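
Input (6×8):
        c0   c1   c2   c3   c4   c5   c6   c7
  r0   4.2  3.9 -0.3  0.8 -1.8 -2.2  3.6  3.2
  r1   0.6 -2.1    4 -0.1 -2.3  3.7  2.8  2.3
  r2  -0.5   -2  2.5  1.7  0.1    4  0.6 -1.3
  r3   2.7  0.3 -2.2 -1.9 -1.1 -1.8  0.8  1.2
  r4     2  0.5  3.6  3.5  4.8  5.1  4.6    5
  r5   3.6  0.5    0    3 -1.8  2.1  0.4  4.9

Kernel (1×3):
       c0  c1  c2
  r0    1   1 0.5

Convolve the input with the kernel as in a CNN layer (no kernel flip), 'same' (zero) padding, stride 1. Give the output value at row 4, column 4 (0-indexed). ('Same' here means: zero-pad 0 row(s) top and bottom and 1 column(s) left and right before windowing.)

10.85

The receptive field on the zero-padded input at this output position is [3.5 4.8 5.1]. Elementwise product with the kernel and sum: 3.5·1 + 4.8·1 + 5.1·0.5.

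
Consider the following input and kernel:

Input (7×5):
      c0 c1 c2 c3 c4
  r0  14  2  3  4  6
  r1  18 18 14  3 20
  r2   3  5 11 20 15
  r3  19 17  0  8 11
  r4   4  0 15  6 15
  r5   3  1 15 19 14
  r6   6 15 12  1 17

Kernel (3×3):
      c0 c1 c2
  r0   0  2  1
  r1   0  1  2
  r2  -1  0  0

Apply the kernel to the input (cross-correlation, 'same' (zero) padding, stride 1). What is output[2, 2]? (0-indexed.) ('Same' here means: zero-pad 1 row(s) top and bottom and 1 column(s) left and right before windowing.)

65

The receptive field on the zero-padded input at this output position is [18 14 3 / 5 11 20 / 17 0 8]. Elementwise product with the kernel and sum: 14·2 + 3·1 + 11·1 + 20·2 + 17·-1.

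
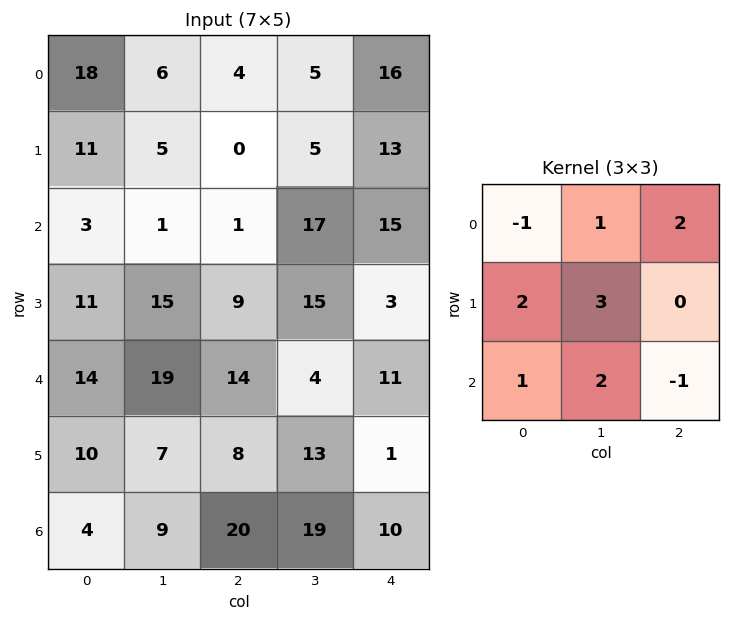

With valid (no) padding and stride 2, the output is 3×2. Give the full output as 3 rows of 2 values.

Output[0,0]: The receptive field on the input at this output position is [18 6 4 / 11 5 0 / 3 1 1]. Elementwise product with the kernel and sum: 18·-1 + 6·1 + 4·2 + 11·2 + 5·3 + 3·1 + 1·2 + 1·-1.

37 68
105 120
76 115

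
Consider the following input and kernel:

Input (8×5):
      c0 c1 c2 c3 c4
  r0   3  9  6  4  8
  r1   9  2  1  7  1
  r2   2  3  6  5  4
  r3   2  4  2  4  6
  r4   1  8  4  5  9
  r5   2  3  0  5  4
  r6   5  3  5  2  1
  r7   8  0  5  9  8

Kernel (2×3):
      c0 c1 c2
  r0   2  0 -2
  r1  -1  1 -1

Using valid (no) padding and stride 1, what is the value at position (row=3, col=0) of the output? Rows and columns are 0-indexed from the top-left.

3

The receptive field on the input at this output position is [2 4 2 / 1 8 4]. Elementwise product with the kernel and sum: 2·2 + 2·-2 + 1·-1 + 8·1 + 4·-1.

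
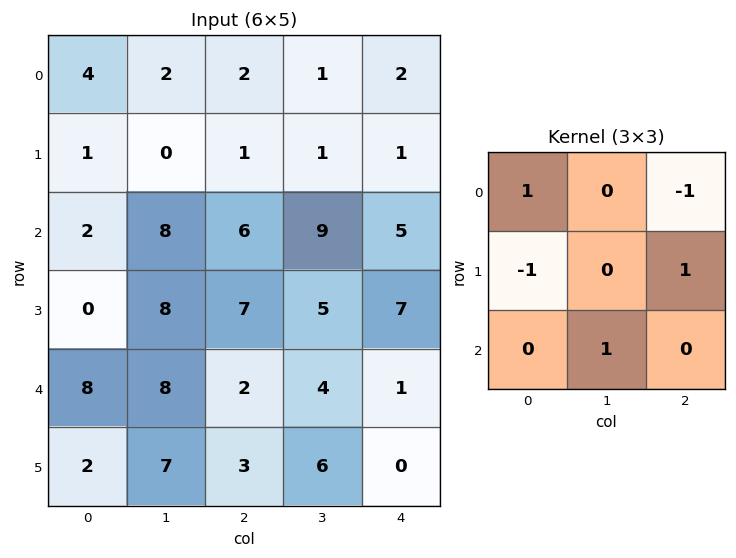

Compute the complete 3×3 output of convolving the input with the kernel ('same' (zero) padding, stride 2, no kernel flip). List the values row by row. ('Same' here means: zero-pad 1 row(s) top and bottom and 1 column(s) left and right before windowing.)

3 0 0
8 7 -1
2 2 1

Output[0,0]: The receptive field on the zero-padded input at this output position is [0 0 0 / 0 4 2 / 0 1 0]. Elementwise product with the kernel and sum: 0·1 + 0·-1 + 0·-1 + 2·1 + 1·1.
Output[0,1]: The receptive field on the zero-padded input at this output position is [0 0 0 / 2 2 1 / 0 1 1]. Elementwise product with the kernel and sum: 0·1 + 0·-1 + 2·-1 + 1·1 + 1·1.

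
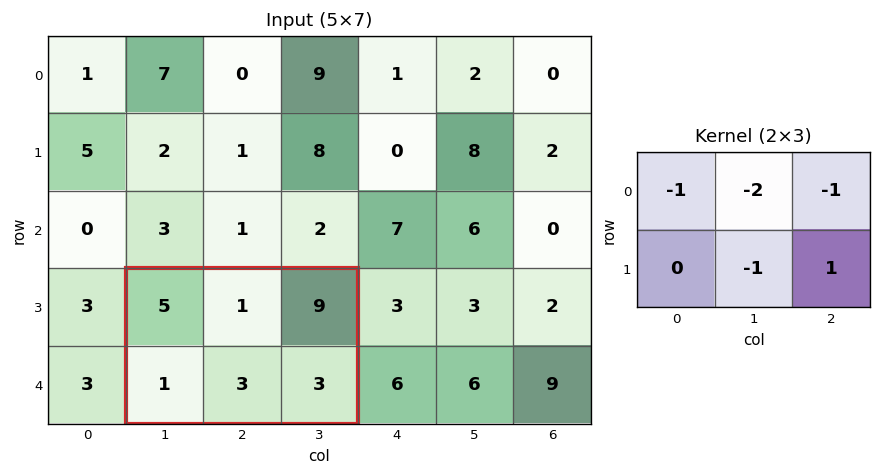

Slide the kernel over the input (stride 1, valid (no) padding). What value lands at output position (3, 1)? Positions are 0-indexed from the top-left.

-16

The receptive field on the input at this output position is [5 1 9 / 1 3 3]. Elementwise product with the kernel and sum: 5·-1 + 1·-2 + 9·-1 + 3·-1 + 3·1.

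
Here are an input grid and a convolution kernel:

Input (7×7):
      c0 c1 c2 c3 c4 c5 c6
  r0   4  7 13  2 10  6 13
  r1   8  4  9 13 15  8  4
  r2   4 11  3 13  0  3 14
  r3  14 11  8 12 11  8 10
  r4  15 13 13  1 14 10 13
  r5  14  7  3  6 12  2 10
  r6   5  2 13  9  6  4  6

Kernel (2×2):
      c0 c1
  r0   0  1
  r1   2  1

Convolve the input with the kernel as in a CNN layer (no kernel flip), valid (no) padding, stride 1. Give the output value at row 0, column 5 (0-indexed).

The receptive field on the input at this output position is [6 13 / 8 4]. Elementwise product with the kernel and sum: 13·1 + 8·2 + 4·1.

33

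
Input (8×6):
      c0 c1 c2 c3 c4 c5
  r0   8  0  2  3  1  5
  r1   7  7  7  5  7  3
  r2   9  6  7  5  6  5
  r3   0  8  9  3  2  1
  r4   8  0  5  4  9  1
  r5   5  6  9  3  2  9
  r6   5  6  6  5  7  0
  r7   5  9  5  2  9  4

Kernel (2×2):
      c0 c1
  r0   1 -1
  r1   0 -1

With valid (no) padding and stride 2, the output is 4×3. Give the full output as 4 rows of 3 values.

Output[0,0]: The receptive field on the input at this output position is [8 0 / 7 7]. Elementwise product with the kernel and sum: 8·1 + 0·-1 + 7·-1.

1 -6 -7
-5 -1 0
2 -2 -1
-10 -1 3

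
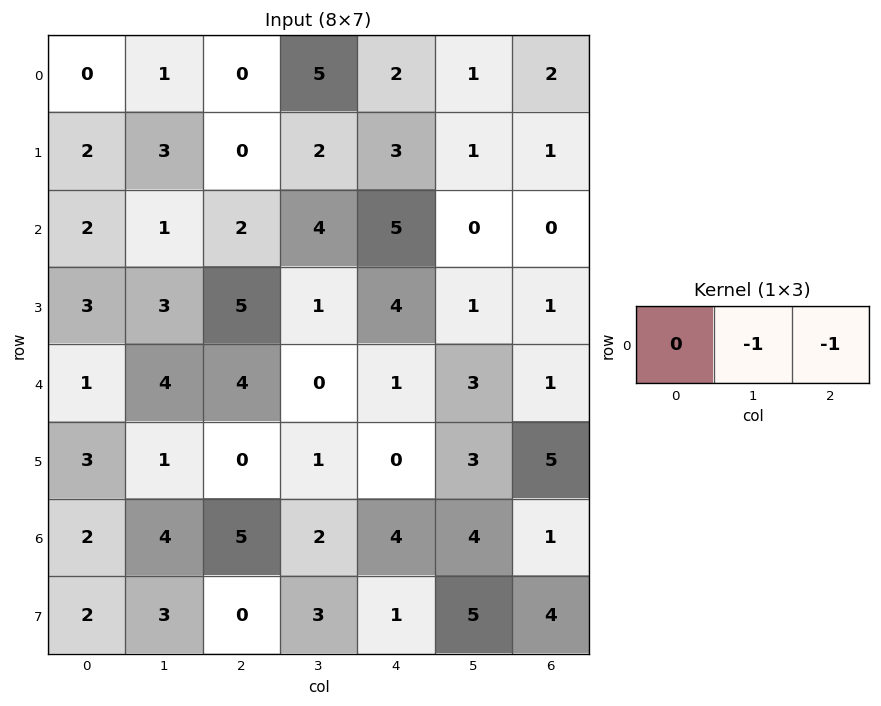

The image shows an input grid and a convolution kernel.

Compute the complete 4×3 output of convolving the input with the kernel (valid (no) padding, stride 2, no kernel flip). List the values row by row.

-1 -7 -3
-3 -9 0
-8 -1 -4
-9 -6 -5

Output[0,0]: The receptive field on the input at this output position is [0 1 0]. Elementwise product with the kernel and sum: 1·-1 + 0·-1.
Output[0,1]: The receptive field on the input at this output position is [0 5 2]. Elementwise product with the kernel and sum: 5·-1 + 2·-1.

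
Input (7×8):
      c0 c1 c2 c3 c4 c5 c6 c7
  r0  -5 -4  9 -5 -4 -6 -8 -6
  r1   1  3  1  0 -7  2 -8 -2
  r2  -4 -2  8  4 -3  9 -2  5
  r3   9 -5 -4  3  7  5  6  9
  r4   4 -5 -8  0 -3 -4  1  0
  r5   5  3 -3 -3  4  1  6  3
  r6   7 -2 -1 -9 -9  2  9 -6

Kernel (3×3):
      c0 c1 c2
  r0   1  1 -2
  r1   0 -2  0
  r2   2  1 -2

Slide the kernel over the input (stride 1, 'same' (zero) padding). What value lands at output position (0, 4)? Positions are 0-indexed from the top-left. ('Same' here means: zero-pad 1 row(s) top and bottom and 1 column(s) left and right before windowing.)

-3

The receptive field on the zero-padded input at this output position is [0 0 0 / -5 -4 -6 / 0 -7 2]. Elementwise product with the kernel and sum: 0·1 + 0·1 + 0·-2 + -4·-2 + 0·2 + -7·1 + 2·-2.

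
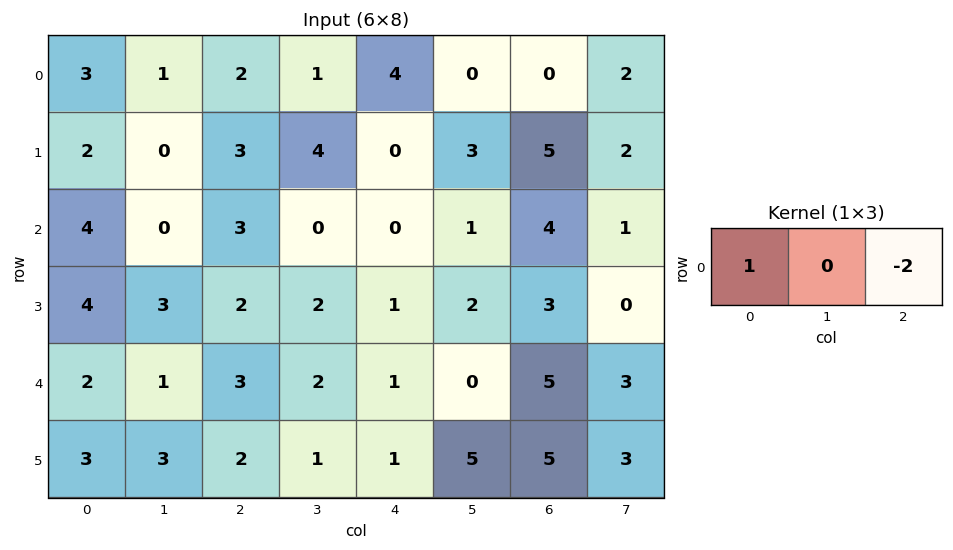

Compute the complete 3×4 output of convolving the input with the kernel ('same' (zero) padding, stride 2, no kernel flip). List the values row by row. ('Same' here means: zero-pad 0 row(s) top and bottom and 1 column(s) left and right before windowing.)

-2 -1 1 -4
0 0 -2 -1
-2 -3 2 -6

Output[0,0]: The receptive field on the zero-padded input at this output position is [0 3 1]. Elementwise product with the kernel and sum: 0·1 + 1·-2.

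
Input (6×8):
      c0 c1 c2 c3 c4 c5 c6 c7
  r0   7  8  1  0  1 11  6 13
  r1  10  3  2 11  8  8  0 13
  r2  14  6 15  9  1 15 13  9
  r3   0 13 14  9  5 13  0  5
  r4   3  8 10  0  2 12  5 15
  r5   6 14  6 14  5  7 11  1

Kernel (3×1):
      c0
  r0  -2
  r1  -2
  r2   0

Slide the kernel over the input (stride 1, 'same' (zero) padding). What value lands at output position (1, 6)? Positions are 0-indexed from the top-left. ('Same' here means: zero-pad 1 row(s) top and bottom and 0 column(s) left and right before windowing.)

-12

The receptive field on the zero-padded input at this output position is [6 / 0 / 13]. Elementwise product with the kernel and sum: 6·-2 + 0·-2.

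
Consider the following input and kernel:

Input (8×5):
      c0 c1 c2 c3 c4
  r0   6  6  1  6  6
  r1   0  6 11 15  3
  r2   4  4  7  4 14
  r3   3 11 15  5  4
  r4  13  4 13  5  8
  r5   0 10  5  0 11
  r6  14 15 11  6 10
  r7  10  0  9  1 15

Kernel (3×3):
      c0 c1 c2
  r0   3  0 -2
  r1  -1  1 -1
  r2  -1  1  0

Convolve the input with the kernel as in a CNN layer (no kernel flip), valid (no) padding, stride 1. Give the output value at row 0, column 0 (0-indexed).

The receptive field on the input at this output position is [6 6 1 / 0 6 11 / 4 4 7]. Elementwise product with the kernel and sum: 6·3 + 1·-2 + 0·-1 + 6·1 + 11·-1 + 4·-1 + 4·1.

11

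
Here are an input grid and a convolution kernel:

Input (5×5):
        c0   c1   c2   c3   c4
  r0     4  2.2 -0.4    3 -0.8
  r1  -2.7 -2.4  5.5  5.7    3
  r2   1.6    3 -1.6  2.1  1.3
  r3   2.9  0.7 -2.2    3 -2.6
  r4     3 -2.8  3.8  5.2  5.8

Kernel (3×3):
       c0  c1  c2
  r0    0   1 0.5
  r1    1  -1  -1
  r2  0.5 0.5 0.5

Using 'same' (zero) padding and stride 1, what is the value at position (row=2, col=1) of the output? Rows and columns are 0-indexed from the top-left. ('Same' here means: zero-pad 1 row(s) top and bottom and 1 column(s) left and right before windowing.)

1.25

The receptive field on the zero-padded input at this output position is [-2.7 -2.4 5.5 / 1.6 3 -1.6 / 2.9 0.7 -2.2]. Elementwise product with the kernel and sum: -2.4·1 + 5.5·0.5 + 1.6·1 + 3·-1 + -1.6·-1 + 2.9·0.5 + 0.7·0.5 + -2.2·0.5.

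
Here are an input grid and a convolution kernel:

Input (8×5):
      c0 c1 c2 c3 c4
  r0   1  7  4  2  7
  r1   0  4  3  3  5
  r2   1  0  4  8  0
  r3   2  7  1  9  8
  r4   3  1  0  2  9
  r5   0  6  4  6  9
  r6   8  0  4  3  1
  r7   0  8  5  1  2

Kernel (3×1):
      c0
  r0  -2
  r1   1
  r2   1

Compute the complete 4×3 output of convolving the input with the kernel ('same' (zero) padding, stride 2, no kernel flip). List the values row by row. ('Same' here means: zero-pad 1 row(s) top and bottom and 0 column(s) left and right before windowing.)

Output[0,0]: The receptive field on the zero-padded input at this output position is [0 / 1 / 0]. Elementwise product with the kernel and sum: 0·-2 + 1·1 + 0·1.

1 7 12
3 -1 -2
-1 2 2
8 1 -15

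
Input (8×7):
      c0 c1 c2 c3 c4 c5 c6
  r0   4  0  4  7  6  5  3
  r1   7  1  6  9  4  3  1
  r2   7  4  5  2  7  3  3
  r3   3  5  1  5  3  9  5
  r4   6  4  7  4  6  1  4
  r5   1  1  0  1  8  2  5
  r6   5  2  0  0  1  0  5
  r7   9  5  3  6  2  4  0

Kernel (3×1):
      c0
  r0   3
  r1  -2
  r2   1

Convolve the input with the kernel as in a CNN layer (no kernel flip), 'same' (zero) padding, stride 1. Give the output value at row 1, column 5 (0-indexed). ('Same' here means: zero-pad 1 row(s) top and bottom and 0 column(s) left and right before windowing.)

The receptive field on the zero-padded input at this output position is [5 / 3 / 3]. Elementwise product with the kernel and sum: 5·3 + 3·-2 + 3·1.

12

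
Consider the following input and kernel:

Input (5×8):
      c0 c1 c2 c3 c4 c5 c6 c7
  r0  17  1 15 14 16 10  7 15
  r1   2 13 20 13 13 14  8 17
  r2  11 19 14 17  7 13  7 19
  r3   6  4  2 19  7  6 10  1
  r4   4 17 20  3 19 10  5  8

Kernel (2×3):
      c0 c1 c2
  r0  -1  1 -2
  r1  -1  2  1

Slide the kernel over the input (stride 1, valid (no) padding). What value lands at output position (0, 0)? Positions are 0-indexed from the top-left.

-2

The receptive field on the input at this output position is [17 1 15 / 2 13 20]. Elementwise product with the kernel and sum: 17·-1 + 1·1 + 15·-2 + 2·-1 + 13·2 + 20·1.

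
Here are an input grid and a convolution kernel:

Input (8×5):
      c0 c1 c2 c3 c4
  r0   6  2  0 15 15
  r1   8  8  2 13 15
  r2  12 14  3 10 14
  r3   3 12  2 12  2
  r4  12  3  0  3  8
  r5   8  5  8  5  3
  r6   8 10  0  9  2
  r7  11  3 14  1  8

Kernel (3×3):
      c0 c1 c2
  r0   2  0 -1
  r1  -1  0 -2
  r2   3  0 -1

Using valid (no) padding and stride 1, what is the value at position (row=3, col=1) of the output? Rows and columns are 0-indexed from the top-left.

The receptive field on the input at this output position is [12 2 12 / 3 0 3 / 5 8 5]. Elementwise product with the kernel and sum: 12·2 + 12·-1 + 3·-1 + 3·-2 + 5·3 + 5·-1.

13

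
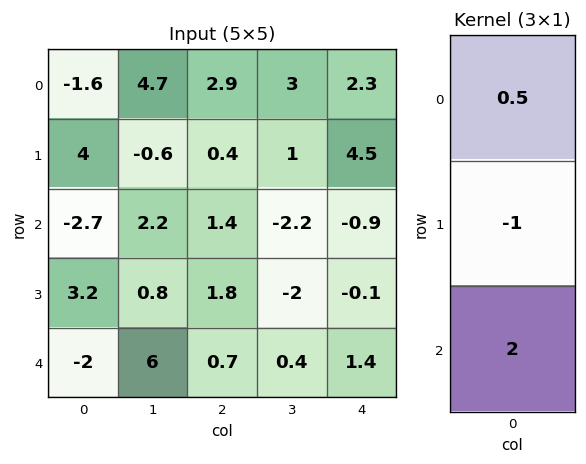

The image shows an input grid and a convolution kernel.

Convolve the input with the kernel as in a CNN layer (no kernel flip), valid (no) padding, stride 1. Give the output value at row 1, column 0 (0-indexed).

The receptive field on the input at this output position is [4 / -2.7 / 3.2]. Elementwise product with the kernel and sum: 4·0.5 + -2.7·-1 + 3.2·2.

11.1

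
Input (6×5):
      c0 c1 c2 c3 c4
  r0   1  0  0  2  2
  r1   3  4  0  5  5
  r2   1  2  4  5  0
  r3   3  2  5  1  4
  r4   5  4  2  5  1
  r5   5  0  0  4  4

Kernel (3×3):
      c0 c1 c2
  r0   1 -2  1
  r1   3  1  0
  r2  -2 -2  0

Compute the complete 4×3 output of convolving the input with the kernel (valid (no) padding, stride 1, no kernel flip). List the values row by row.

Output[0,0]: The receptive field on the input at this output position is [1 0 0 / 3 4 0 / 1 2 4]. Elementwise product with the kernel and sum: 1·1 + 0·-2 + 0·1 + 3·3 + 4·1 + 1·-2 + 2·-2.

8 2 -15
-10 5 0
-6 -2 -4
13 7 10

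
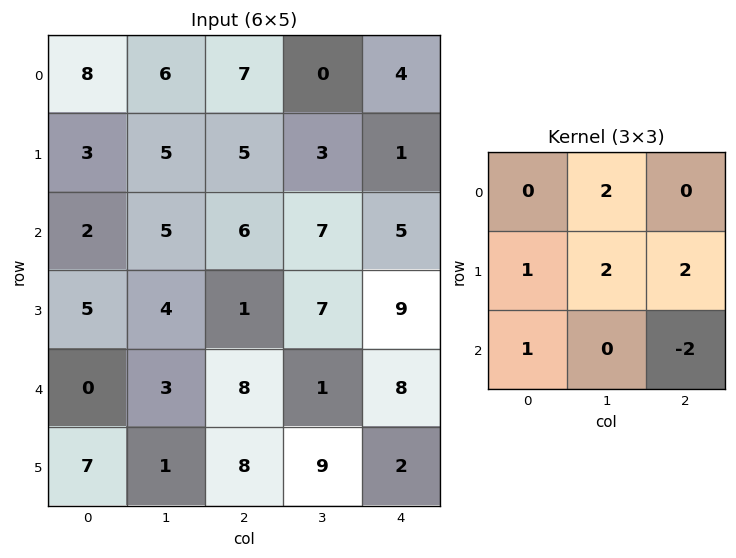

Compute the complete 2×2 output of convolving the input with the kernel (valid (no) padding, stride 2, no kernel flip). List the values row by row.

25 9
9 39

Output[0,0]: The receptive field on the input at this output position is [8 6 7 / 3 5 5 / 2 5 6]. Elementwise product with the kernel and sum: 6·2 + 3·1 + 5·2 + 5·2 + 2·1 + 6·-2.
Output[0,1]: The receptive field on the input at this output position is [7 0 4 / 5 3 1 / 6 7 5]. Elementwise product with the kernel and sum: 0·2 + 5·1 + 3·2 + 1·2 + 6·1 + 5·-2.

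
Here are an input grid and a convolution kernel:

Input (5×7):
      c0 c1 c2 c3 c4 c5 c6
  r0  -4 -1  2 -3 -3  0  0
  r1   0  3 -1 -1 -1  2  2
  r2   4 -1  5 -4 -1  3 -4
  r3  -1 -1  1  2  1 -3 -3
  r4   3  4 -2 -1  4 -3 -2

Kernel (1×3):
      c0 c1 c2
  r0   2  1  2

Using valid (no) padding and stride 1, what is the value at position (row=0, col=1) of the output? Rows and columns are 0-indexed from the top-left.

The receptive field on the input at this output position is [-1 2 -3]. Elementwise product with the kernel and sum: -1·2 + 2·1 + -3·2.

-6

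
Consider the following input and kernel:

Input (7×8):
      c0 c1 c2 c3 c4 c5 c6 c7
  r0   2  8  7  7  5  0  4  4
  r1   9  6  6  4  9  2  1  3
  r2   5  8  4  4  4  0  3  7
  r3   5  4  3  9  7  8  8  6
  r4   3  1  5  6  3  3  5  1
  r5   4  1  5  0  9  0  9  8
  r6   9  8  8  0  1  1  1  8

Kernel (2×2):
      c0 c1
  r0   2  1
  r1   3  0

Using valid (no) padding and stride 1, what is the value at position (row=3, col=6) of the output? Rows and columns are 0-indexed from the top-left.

The receptive field on the input at this output position is [8 6 / 5 1]. Elementwise product with the kernel and sum: 8·2 + 6·1 + 5·3.

37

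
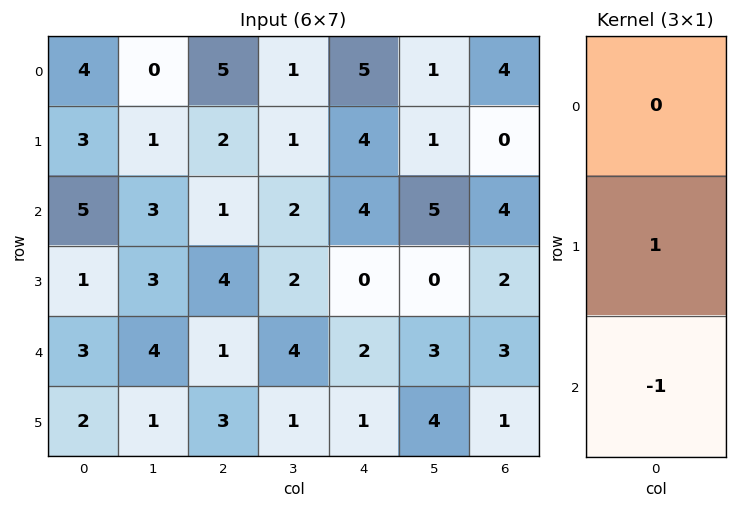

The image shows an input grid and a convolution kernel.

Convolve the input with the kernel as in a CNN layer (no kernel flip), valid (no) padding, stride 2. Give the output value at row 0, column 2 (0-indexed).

The receptive field on the input at this output position is [5 / 4 / 4]. Elementwise product with the kernel and sum: 4·1 + 4·-1.

0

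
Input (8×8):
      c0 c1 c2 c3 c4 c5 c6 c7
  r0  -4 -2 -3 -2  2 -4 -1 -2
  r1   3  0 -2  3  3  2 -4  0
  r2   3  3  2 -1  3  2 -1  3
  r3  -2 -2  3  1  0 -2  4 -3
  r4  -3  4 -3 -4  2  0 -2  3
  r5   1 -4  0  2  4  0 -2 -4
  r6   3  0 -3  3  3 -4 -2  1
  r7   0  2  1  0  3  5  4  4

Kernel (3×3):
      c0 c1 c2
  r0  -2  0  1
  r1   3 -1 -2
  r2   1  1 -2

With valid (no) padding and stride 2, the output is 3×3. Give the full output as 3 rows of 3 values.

Output[0,0]: The receptive field on the input at this output position is [-4 -2 -3 / 3 0 -2 / 3 3 2]. Elementwise product with the kernel and sum: -4·-2 + -3·1 + 3·3 + 0·-1 + -2·-2 + 3·1 + 3·1 + 2·-2.
Output[0,1]: The receptive field on the input at this output position is [-3 -2 2 / -2 3 3 / 2 -1 3]. Elementwise product with the kernel and sum: -3·-2 + 2·1 + -2·3 + 3·-1 + 3·-2 + 2·1 + -1·1 + 3·-2.

20 -12 17
-7 -4 -7
19 -8 13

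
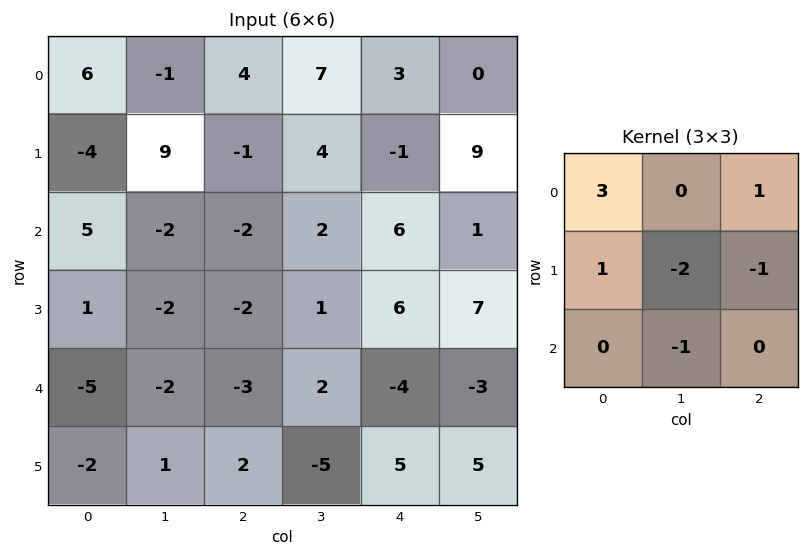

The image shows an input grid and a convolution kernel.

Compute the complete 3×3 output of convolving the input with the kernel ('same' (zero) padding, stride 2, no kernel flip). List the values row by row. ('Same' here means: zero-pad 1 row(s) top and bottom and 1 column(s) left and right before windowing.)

Output[0,0]: The receptive field on the zero-padded input at this output position is [0 0 0 / 0 6 -1 / 0 -4 9]. Elementwise product with the kernel and sum: 0·3 + 0·1 + 0·1 + 6·-2 + -1·-1 + -4·-1.
Output[0,1]: The receptive field on the zero-padded input at this output position is [0 0 0 / -1 4 7 / 9 -1 4]. Elementwise product with the kernel and sum: 0·3 + 0·1 + -1·1 + 4·-2 + 7·-1 + -1·-1.

-7 -15 2
0 33 4
12 -5 18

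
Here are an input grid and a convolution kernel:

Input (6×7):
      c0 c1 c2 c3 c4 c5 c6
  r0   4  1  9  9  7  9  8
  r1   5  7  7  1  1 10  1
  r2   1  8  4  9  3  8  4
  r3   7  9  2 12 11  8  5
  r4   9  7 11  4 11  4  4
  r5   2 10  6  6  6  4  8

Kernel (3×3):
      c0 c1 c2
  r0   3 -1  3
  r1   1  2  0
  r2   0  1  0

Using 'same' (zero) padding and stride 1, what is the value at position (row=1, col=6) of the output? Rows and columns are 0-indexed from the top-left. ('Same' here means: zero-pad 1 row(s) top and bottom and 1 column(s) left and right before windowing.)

The receptive field on the zero-padded input at this output position is [9 8 0 / 10 1 0 / 8 4 0]. Elementwise product with the kernel and sum: 9·3 + 8·-1 + 0·3 + 10·1 + 1·2 + 4·1.

35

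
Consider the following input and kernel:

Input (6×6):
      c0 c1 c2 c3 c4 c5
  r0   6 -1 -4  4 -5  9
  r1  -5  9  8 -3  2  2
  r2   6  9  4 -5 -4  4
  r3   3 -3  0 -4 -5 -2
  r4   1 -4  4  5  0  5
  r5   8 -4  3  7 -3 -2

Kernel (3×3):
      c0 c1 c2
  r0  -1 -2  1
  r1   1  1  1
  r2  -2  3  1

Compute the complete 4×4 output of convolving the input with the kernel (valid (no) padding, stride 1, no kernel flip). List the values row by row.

Output[0,0]: The receptive field on the input at this output position is [6 -1 -4 / -5 9 8 / 6 9 4]. Elementwise product with the kernel and sum: 6·-1 + -1·-2 + -4·1 + -5·1 + 9·1 + 8·1 + 6·-2 + 9·3 + 4·1.
Output[0,1]: The receptive field on the input at this output position is [-1 -4 4 / 9 8 -3 / 9 4 -5]. Elementwise product with the kernel and sum: -1·-1 + -4·-2 + 4·1 + 9·1 + 8·1 + -3·1 + 9·-2 + 4·3 + -5·1.

23 16 -29 18
-1 -18 -22 -13
-30 -4 0 1
-21 28 24 -3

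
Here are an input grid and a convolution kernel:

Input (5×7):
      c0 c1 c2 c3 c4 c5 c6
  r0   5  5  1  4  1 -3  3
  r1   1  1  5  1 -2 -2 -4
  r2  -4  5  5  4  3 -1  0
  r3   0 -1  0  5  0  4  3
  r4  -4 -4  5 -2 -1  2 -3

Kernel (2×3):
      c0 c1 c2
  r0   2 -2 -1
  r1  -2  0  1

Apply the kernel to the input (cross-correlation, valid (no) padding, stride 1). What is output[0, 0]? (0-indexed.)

The receptive field on the input at this output position is [5 5 1 / 1 1 5]. Elementwise product with the kernel and sum: 5·2 + 5·-2 + 1·-1 + 1·-2 + 5·1.

2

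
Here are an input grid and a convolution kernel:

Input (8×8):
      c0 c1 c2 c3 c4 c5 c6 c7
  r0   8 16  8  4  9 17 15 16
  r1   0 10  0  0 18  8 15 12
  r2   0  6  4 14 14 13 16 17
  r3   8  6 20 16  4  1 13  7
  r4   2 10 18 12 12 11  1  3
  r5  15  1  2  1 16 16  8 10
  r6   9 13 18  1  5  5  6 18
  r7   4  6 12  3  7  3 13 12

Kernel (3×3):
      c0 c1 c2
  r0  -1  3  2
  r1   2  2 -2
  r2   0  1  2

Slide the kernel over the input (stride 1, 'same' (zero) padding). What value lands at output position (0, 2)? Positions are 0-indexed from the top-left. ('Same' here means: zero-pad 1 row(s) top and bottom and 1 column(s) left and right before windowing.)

The receptive field on the zero-padded input at this output position is [0 0 0 / 16 8 4 / 10 0 0]. Elementwise product with the kernel and sum: 0·-1 + 0·3 + 0·2 + 16·2 + 8·2 + 4·-2 + 0·1 + 0·2.

40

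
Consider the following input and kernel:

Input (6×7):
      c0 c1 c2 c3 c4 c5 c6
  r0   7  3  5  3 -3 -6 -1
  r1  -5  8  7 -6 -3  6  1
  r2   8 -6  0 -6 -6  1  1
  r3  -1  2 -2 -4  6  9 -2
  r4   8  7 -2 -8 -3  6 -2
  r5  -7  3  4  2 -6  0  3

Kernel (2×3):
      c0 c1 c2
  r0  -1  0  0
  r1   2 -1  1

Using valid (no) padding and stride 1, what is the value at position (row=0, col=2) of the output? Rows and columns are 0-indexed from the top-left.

12

The receptive field on the input at this output position is [5 3 -3 / 7 -6 -3]. Elementwise product with the kernel and sum: 5·-1 + 7·2 + -6·-1 + -3·1.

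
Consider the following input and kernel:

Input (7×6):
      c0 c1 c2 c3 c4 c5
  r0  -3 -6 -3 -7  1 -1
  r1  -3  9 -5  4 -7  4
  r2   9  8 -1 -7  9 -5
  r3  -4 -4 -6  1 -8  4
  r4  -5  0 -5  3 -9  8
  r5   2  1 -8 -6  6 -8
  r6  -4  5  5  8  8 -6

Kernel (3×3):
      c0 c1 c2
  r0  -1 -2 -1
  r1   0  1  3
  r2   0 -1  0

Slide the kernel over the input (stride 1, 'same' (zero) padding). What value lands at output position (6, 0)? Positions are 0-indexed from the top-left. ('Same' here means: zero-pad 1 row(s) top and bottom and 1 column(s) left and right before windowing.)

6

The receptive field on the zero-padded input at this output position is [0 2 1 / 0 -4 5 / 0 0 0]. Elementwise product with the kernel and sum: 0·-1 + 2·-2 + 1·-1 + -4·1 + 5·3 + 0·-1.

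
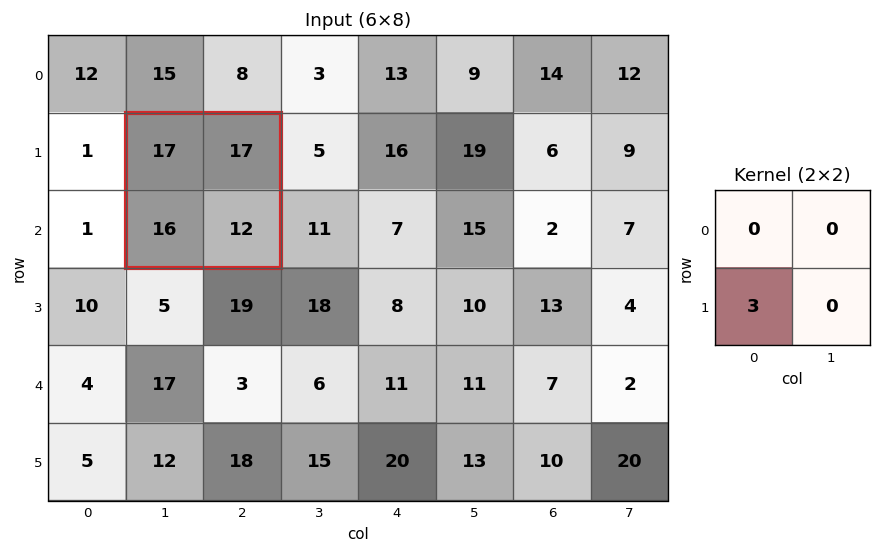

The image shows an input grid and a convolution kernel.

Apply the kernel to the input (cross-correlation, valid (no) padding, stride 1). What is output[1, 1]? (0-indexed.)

48

The receptive field on the input at this output position is [17 17 / 16 12]. Elementwise product with the kernel and sum: 16·3.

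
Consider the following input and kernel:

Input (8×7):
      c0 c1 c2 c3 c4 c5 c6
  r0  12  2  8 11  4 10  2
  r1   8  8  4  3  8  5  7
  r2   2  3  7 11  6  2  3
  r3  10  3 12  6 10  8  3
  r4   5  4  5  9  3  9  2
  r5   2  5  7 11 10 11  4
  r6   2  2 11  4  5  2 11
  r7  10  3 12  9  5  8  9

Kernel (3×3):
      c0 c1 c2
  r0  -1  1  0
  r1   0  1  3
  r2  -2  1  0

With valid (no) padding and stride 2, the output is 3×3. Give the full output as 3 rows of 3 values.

Output[0,0]: The receptive field on the input at this output position is [12 2 8 / 8 8 4 / 2 3 7]. Elementwise product with the kernel and sum: 12·-1 + 2·1 + 8·1 + 4·3 + 2·-2 + 3·1.
Output[0,1]: The receptive field on the input at this output position is [8 11 4 / 4 3 8 / 7 11 6]. Elementwise product with the kernel and sum: 8·-1 + 11·1 + 3·1 + 8·3 + 7·-2 + 11·1.

9 27 22
34 39 16
23 27 21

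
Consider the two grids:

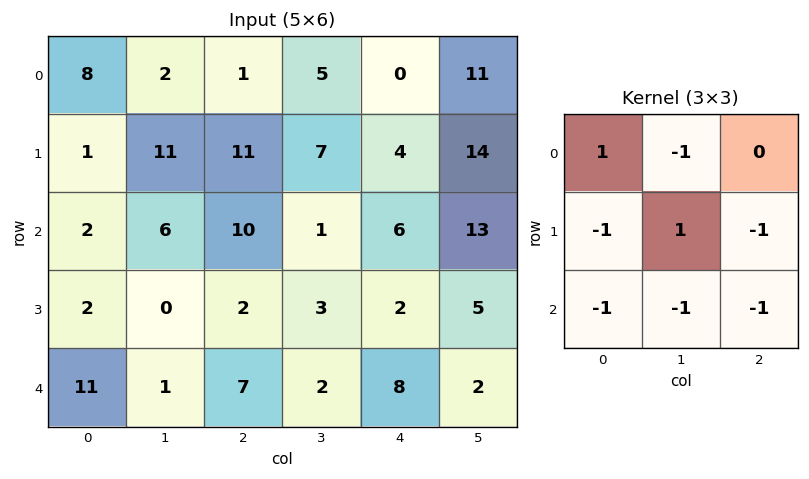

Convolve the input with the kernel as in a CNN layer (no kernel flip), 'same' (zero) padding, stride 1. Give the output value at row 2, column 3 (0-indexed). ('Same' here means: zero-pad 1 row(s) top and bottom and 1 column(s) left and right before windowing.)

-18

The receptive field on the zero-padded input at this output position is [11 7 4 / 10 1 6 / 2 3 2]. Elementwise product with the kernel and sum: 11·1 + 7·-1 + 10·-1 + 1·1 + 6·-1 + 2·-1 + 3·-1 + 2·-1.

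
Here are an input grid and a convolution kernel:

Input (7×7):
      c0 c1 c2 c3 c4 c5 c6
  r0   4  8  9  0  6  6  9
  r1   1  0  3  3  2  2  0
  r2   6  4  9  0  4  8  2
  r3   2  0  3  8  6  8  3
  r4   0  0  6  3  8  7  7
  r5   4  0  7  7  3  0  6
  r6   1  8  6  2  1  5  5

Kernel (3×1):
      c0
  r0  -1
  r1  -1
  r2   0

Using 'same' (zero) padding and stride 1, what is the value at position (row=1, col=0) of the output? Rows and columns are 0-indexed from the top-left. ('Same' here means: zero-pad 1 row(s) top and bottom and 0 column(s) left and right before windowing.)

-5

The receptive field on the zero-padded input at this output position is [4 / 1 / 6]. Elementwise product with the kernel and sum: 4·-1 + 1·-1.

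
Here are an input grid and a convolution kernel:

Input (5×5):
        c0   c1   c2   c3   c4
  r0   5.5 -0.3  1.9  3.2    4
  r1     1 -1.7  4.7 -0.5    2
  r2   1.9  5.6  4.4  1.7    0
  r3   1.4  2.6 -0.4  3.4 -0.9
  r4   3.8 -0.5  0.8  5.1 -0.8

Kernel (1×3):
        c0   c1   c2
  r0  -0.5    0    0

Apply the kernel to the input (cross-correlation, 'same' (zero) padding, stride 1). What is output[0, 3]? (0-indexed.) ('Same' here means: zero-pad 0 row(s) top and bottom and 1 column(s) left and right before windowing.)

-0.95

The receptive field on the zero-padded input at this output position is [1.9 3.2 4]. Elementwise product with the kernel and sum: 1.9·-0.5.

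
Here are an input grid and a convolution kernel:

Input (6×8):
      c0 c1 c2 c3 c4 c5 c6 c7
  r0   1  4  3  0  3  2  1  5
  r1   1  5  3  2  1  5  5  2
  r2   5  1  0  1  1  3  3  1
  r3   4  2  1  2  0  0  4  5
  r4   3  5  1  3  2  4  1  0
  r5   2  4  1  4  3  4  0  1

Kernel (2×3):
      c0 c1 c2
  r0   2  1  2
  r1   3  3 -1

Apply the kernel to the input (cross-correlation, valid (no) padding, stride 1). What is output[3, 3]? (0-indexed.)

15

The receptive field on the input at this output position is [2 0 0 / 3 2 4]. Elementwise product with the kernel and sum: 2·2 + 0·1 + 0·2 + 3·3 + 2·3 + 4·-1.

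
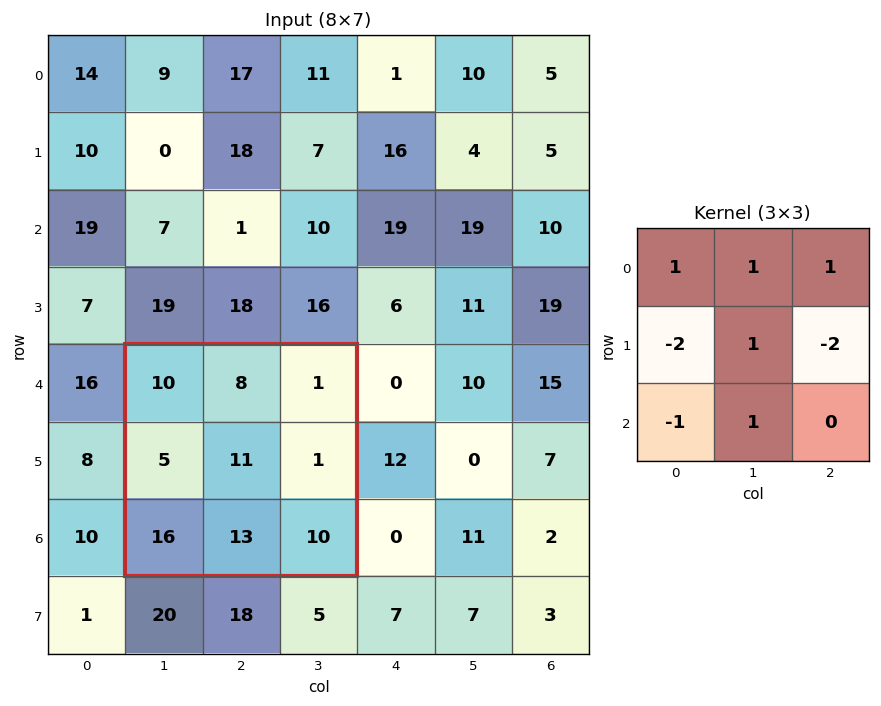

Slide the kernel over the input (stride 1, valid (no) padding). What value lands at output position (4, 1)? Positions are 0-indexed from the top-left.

The receptive field on the input at this output position is [10 8 1 / 5 11 1 / 16 13 10]. Elementwise product with the kernel and sum: 10·1 + 8·1 + 1·1 + 5·-2 + 11·1 + 1·-2 + 16·-1 + 13·1.

15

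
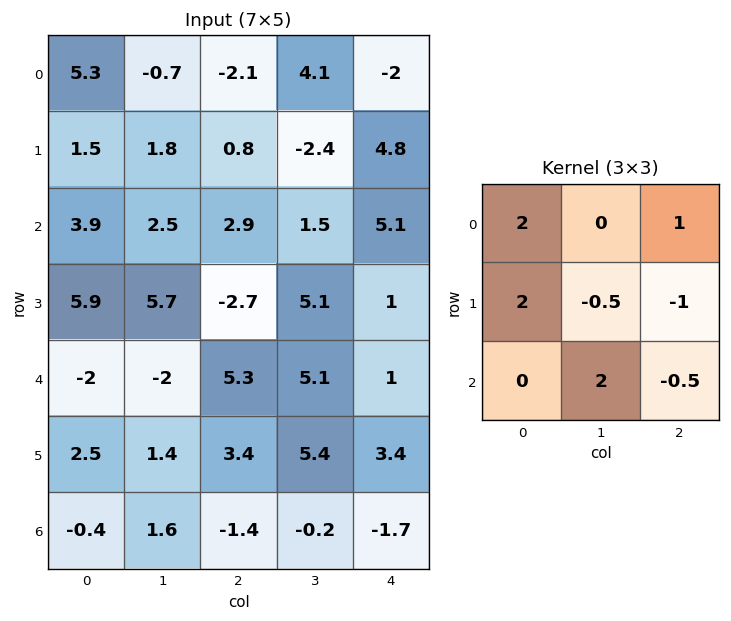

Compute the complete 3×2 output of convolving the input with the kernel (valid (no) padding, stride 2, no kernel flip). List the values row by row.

Output[0,0]: The receptive field on the input at this output position is [5.3 -0.7 -2.1 / 1.5 1.8 0.8 / 3.9 2.5 2.9]. Elementwise product with the kernel and sum: 5.3·2 + -2.1·1 + 1.5·2 + 1.8·-0.5 + 0.8·-1 + 2.5·2 + 2.9·-0.5.
Output[0,1]: The receptive field on the input at this output position is [-2.1 4.1 -2 / 0.8 -2.4 4.8 / 2.9 1.5 5.1]. Elementwise product with the kernel and sum: -2.1·2 + -2·1 + 0.8·2 + -2.4·-0.5 + 4.8·-1 + 1.5·2 + 5.1·-0.5.

13.35 -7.75
15.7 11.65
6.1 12.75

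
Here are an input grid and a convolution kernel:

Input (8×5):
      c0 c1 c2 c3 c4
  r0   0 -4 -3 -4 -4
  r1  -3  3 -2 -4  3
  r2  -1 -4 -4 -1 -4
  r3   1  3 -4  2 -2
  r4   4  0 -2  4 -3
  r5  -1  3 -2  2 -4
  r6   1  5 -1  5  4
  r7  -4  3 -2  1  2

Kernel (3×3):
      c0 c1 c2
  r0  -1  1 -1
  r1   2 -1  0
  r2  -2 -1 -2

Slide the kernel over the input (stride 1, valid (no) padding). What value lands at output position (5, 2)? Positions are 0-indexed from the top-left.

0

The receptive field on the input at this output position is [-2 2 -4 / -1 5 4 / -2 1 2]. Elementwise product with the kernel and sum: -2·-1 + 2·1 + -4·-1 + -1·2 + 5·-1 + -2·-2 + 1·-1 + 2·-2.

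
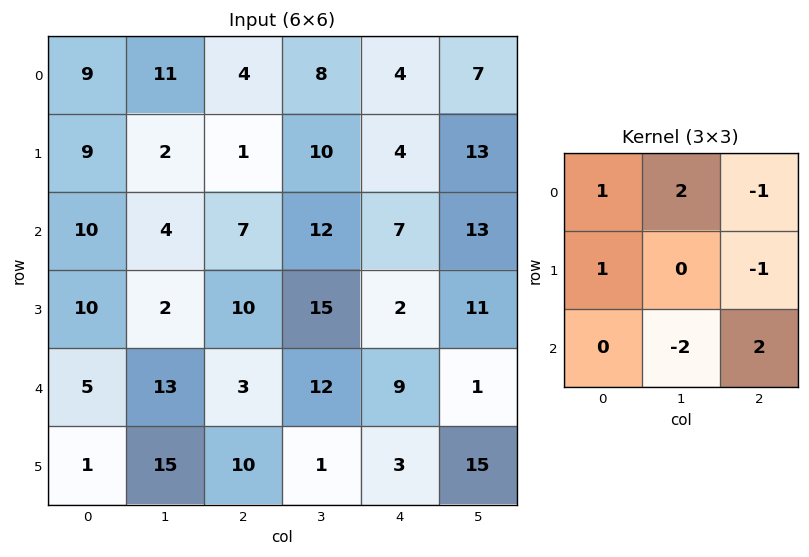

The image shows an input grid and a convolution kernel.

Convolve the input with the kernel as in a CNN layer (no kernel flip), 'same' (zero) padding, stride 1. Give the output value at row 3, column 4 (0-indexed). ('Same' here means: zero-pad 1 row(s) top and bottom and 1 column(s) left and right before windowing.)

1

The receptive field on the zero-padded input at this output position is [12 7 13 / 15 2 11 / 12 9 1]. Elementwise product with the kernel and sum: 12·1 + 7·2 + 13·-1 + 15·1 + 11·-1 + 9·-2 + 1·2.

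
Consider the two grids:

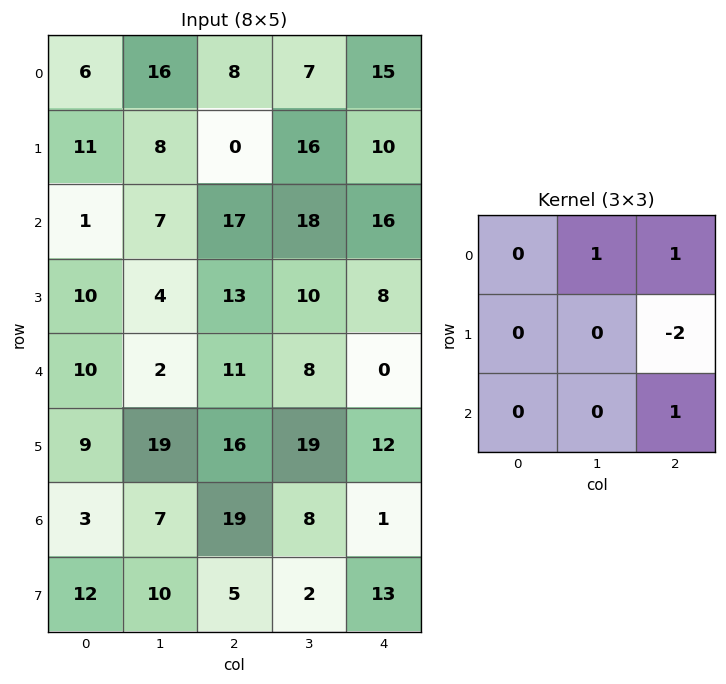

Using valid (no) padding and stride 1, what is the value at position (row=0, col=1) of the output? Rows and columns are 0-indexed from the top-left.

The receptive field on the input at this output position is [16 8 7 / 8 0 16 / 7 17 18]. Elementwise product with the kernel and sum: 8·1 + 7·1 + 16·-2 + 18·1.

1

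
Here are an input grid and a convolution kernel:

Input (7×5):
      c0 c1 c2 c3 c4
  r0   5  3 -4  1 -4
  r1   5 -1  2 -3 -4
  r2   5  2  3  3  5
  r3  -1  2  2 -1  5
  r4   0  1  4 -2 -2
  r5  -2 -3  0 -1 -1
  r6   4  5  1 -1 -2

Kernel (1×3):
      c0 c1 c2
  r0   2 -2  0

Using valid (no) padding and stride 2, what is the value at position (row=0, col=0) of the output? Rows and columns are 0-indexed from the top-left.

4

The receptive field on the input at this output position is [5 3 -4]. Elementwise product with the kernel and sum: 5·2 + 3·-2.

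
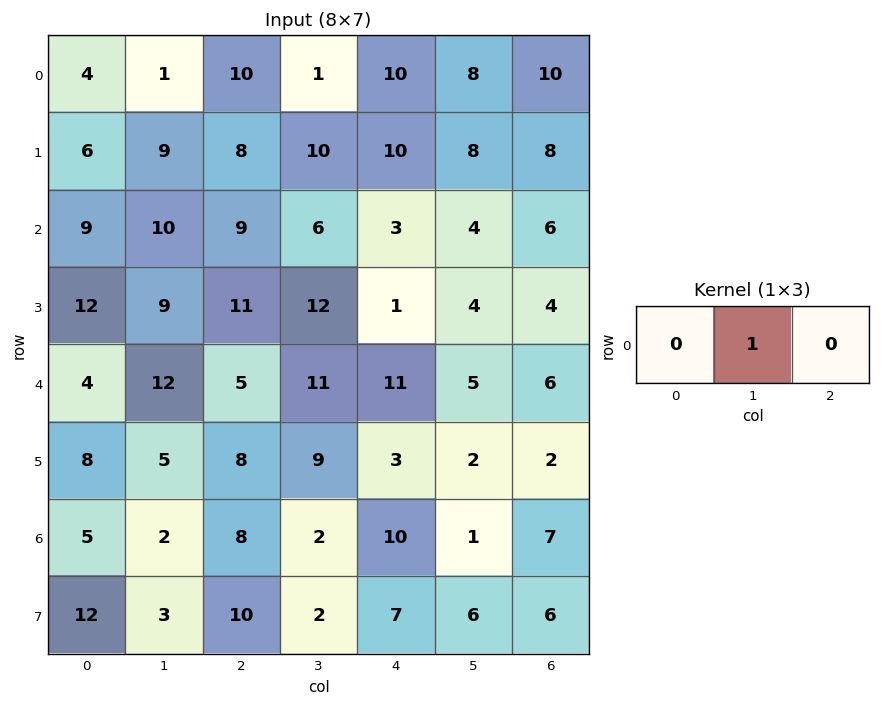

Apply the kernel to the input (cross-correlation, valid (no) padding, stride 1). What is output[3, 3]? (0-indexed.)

1

The receptive field on the input at this output position is [12 1 4]. Elementwise product with the kernel and sum: 1·1.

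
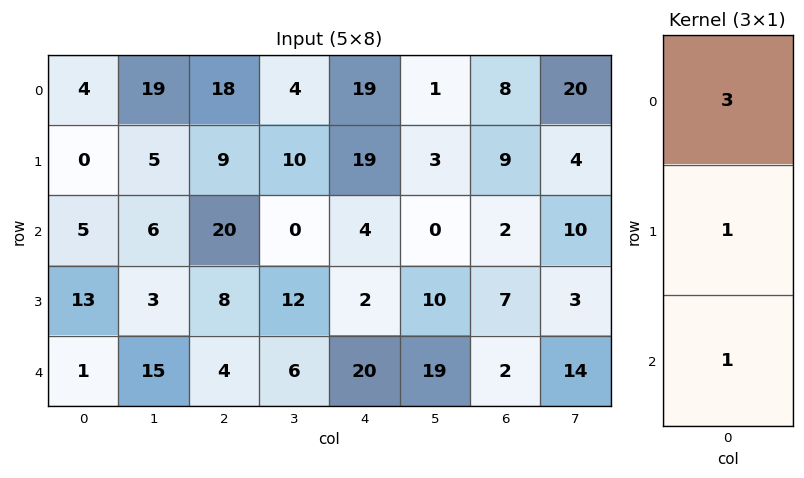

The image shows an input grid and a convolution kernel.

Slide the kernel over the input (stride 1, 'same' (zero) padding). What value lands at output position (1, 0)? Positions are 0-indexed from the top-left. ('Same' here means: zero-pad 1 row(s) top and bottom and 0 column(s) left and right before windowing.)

The receptive field on the zero-padded input at this output position is [4 / 0 / 5]. Elementwise product with the kernel and sum: 4·3 + 0·1 + 5·1.

17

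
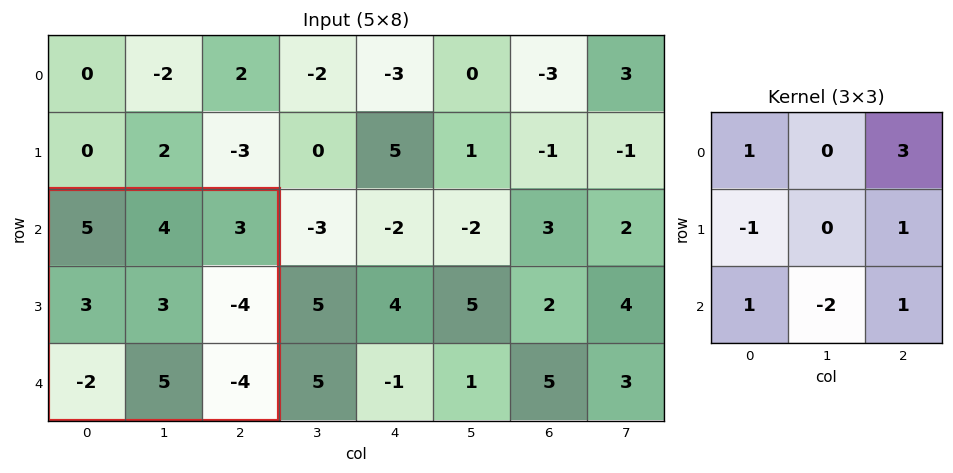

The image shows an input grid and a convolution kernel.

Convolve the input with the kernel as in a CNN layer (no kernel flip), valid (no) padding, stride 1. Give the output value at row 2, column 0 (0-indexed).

The receptive field on the input at this output position is [5 4 3 / 3 3 -4 / -2 5 -4]. Elementwise product with the kernel and sum: 5·1 + 3·3 + 3·-1 + -4·1 + -2·1 + 5·-2 + -4·1.

-9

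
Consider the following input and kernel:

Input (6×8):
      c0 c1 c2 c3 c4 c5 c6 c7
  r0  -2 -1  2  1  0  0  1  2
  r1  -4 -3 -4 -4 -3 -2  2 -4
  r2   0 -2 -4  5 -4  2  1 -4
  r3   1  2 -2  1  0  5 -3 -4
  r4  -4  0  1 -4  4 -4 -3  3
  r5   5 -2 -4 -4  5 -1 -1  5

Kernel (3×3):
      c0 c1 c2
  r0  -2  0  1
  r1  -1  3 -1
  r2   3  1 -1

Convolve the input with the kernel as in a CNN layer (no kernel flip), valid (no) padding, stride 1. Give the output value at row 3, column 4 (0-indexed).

The receptive field on the input at this output position is [0 5 -3 / 4 -4 -3 / 5 -1 -1]. Elementwise product with the kernel and sum: 0·-2 + -3·1 + 4·-1 + -4·3 + -3·-1 + 5·3 + -1·1 + -1·-1.

-1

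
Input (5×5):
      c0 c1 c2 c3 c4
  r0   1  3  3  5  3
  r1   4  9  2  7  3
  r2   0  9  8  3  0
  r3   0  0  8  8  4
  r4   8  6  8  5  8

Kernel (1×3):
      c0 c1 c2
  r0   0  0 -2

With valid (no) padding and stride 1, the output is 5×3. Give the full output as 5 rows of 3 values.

-6 -10 -6
-4 -14 -6
-16 -6 0
-16 -16 -8
-16 -10 -16

Output[0,0]: The receptive field on the input at this output position is [1 3 3]. Elementwise product with the kernel and sum: 3·-2.
Output[0,1]: The receptive field on the input at this output position is [3 3 5]. Elementwise product with the kernel and sum: 5·-2.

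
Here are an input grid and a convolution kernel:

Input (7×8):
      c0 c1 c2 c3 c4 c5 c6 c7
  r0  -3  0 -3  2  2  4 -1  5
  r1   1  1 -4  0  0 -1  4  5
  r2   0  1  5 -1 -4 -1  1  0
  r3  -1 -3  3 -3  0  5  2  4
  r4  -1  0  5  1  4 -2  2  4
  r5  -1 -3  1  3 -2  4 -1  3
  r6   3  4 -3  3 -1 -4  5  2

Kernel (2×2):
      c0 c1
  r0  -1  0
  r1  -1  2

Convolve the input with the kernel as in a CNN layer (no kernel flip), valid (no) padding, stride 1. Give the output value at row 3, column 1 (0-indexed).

13

The receptive field on the input at this output position is [-3 3 / 0 5]. Elementwise product with the kernel and sum: -3·-1 + 0·-1 + 5·2.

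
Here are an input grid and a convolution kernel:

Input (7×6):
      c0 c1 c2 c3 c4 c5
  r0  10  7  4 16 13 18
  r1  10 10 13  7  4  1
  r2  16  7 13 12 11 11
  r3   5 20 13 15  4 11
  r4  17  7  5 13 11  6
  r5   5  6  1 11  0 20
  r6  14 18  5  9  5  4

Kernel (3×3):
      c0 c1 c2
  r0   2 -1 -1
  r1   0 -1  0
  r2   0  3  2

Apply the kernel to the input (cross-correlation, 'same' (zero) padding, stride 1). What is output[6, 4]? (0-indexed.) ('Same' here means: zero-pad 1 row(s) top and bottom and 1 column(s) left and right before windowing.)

The receptive field on the zero-padded input at this output position is [11 0 20 / 9 5 4 / 0 0 0]. Elementwise product with the kernel and sum: 11·2 + 0·-1 + 20·-1 + 5·-1 + 0·3 + 0·2.

-3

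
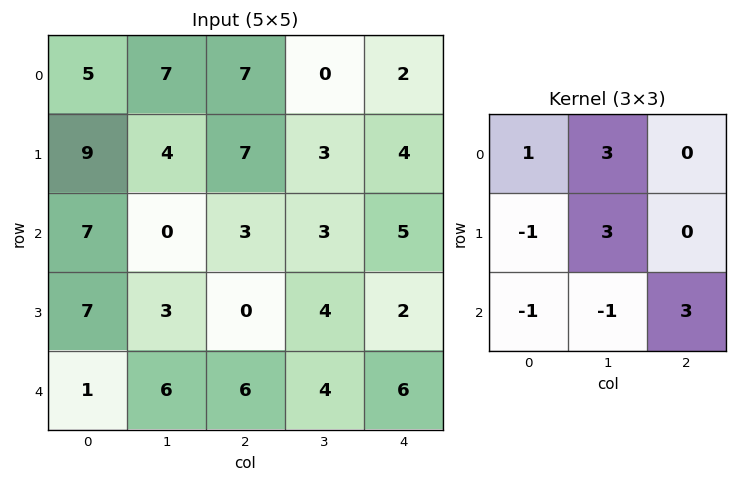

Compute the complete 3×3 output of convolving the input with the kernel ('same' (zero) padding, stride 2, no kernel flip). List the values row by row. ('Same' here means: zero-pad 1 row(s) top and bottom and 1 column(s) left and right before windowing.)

18 12 -1
50 43 21
24 15 24

Output[0,0]: The receptive field on the zero-padded input at this output position is [0 0 0 / 0 5 7 / 0 9 4]. Elementwise product with the kernel and sum: 0·1 + 0·3 + 0·-1 + 5·3 + 0·-1 + 9·-1 + 4·3.
Output[0,1]: The receptive field on the zero-padded input at this output position is [0 0 0 / 7 7 0 / 4 7 3]. Elementwise product with the kernel and sum: 0·1 + 0·3 + 7·-1 + 7·3 + 4·-1 + 7·-1 + 3·3.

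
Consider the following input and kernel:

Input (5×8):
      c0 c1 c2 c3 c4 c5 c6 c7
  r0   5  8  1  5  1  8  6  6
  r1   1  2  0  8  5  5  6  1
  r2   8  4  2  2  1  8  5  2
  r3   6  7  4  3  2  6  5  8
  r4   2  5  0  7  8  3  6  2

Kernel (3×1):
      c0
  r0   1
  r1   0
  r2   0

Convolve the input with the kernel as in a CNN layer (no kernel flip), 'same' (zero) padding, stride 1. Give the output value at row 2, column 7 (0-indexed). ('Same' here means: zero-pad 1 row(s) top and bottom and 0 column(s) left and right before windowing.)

1

The receptive field on the zero-padded input at this output position is [1 / 2 / 8]. Elementwise product with the kernel and sum: 1·1.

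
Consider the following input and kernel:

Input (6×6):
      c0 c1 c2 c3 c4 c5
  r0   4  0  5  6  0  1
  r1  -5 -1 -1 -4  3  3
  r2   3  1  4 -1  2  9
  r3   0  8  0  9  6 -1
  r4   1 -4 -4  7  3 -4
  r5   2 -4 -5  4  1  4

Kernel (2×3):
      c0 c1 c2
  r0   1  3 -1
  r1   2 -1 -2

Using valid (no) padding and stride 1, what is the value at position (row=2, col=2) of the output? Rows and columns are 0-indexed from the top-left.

The receptive field on the input at this output position is [4 -1 2 / 0 9 6]. Elementwise product with the kernel and sum: 4·1 + -1·3 + 2·-1 + 0·2 + 9·-1 + 6·-2.

-22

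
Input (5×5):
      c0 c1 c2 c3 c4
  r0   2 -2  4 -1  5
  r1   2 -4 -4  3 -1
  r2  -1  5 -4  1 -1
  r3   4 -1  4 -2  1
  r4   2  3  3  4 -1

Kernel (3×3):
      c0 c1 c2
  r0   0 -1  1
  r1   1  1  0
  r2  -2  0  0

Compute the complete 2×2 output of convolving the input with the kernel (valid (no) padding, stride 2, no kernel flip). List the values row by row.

Output[0,0]: The receptive field on the input at this output position is [2 -2 4 / 2 -4 -4 / -1 5 -4]. Elementwise product with the kernel and sum: -2·-1 + 4·1 + 2·1 + -4·1 + -1·-2.
Output[0,1]: The receptive field on the input at this output position is [4 -1 5 / -4 3 -1 / -4 1 -1]. Elementwise product with the kernel and sum: -1·-1 + 5·1 + -4·1 + 3·1 + -4·-2.

6 13
-10 -6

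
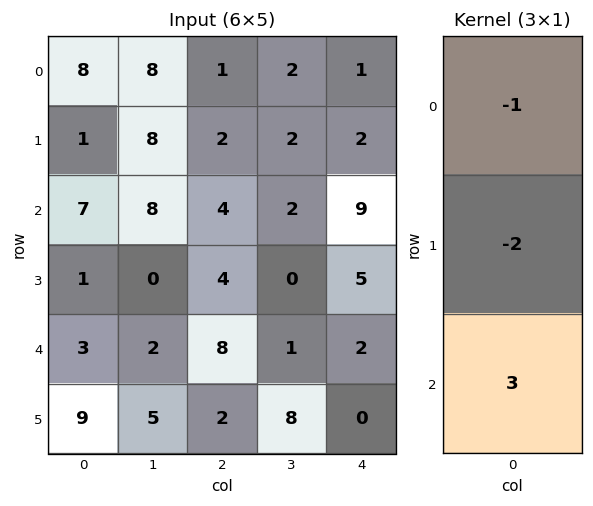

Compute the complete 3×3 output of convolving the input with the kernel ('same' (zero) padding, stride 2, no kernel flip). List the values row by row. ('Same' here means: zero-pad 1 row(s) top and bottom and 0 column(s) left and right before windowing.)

-13 4 4
-12 2 -5
20 -14 -9

Output[0,0]: The receptive field on the zero-padded input at this output position is [0 / 8 / 1]. Elementwise product with the kernel and sum: 0·-1 + 8·-2 + 1·3.
Output[0,1]: The receptive field on the zero-padded input at this output position is [0 / 1 / 2]. Elementwise product with the kernel and sum: 0·-1 + 1·-2 + 2·3.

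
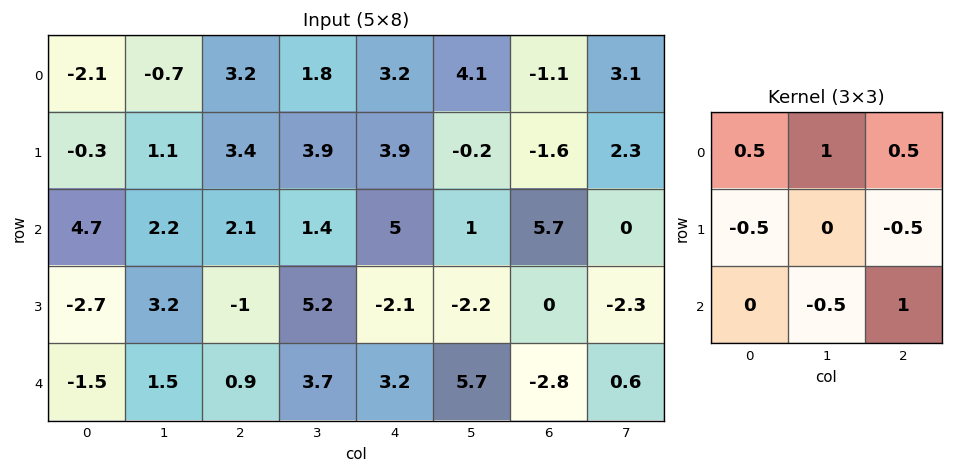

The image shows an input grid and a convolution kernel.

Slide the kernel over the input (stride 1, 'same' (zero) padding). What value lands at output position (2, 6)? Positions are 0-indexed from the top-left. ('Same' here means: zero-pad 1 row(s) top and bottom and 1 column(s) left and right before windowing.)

-3.35

The receptive field on the zero-padded input at this output position is [-0.2 -1.6 2.3 / 1 5.7 0 / -2.2 0 -2.3]. Elementwise product with the kernel and sum: -0.2·0.5 + -1.6·1 + 2.3·0.5 + 1·-0.5 + 0·-0.5 + 0·-0.5 + -2.3·1.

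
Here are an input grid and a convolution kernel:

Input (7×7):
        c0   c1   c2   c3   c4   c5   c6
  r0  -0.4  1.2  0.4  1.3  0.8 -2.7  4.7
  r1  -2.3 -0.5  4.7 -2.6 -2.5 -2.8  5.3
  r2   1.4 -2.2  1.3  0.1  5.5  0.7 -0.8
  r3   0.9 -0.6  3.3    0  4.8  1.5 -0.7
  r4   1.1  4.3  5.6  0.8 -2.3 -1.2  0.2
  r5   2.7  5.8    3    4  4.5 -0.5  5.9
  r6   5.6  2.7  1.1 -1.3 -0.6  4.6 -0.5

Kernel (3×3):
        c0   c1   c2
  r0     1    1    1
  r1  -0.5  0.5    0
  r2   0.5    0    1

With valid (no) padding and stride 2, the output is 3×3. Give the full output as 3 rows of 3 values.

Output[0,0]: The receptive field on the input at this output position is [-0.4 1.2 0.4 / -2.3 -0.5 4.7 / 1.4 -2.2 1.3]. Elementwise product with the kernel and sum: -0.4·1 + 1.2·1 + 0.4·1 + -2.3·-0.5 + -0.5·0.5 + 1.4·0.5 + 1.3·1.

4.1 5 4.6
5.9 5.75 2.8
16.45 4.55 -6.6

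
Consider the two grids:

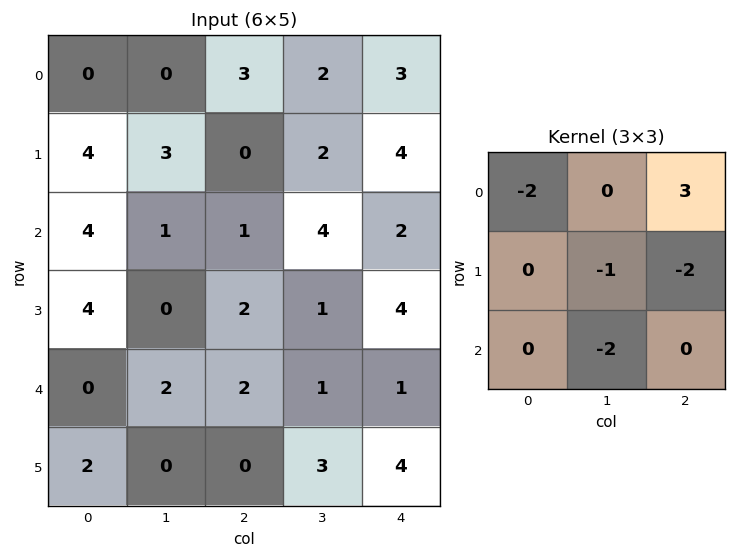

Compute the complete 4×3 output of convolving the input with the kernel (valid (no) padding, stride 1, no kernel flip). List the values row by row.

Output[0,0]: The receptive field on the input at this output position is [0 0 3 / 4 3 0 / 4 1 1]. Elementwise product with the kernel and sum: 0·-2 + 3·3 + 3·-1 + 0·-2 + 1·-2.

4 0 -15
-11 -13 2
-13 2 -7
-8 -1 -1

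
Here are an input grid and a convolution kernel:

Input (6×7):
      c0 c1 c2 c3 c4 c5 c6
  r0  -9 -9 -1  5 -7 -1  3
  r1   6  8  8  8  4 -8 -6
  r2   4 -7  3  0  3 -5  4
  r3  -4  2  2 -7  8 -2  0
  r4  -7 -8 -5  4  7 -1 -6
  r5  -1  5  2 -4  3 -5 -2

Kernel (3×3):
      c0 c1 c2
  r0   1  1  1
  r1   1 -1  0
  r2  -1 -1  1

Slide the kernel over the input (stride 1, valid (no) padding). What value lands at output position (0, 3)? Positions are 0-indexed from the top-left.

The receptive field on the input at this output position is [5 -7 -1 / 8 4 -8 / 0 3 -5]. Elementwise product with the kernel and sum: 5·1 + -7·1 + -1·1 + 8·1 + 4·-1 + 0·-1 + 3·-1 + -5·1.

-7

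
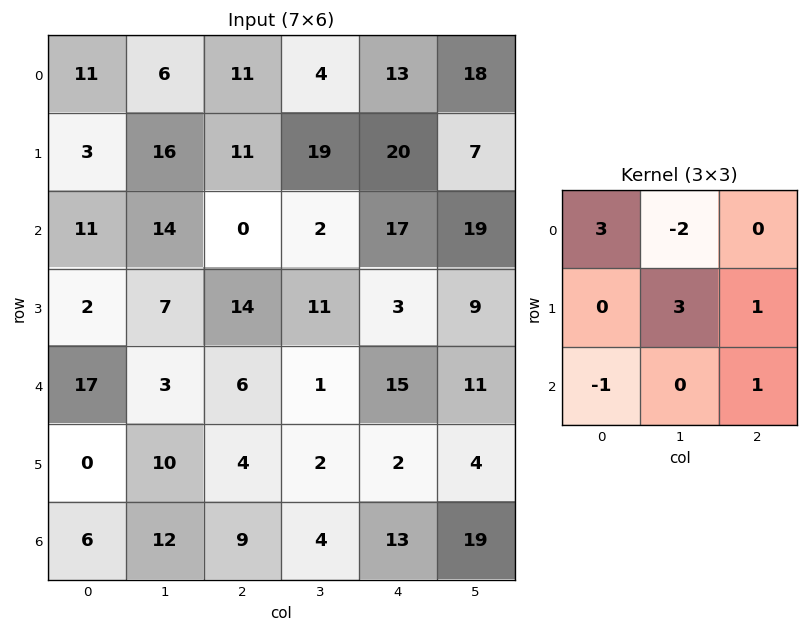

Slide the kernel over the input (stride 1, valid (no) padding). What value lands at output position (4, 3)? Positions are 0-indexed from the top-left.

The receptive field on the input at this output position is [1 15 11 / 2 2 4 / 4 13 19]. Elementwise product with the kernel and sum: 1·3 + 15·-2 + 2·3 + 4·1 + 4·-1 + 19·1.

-2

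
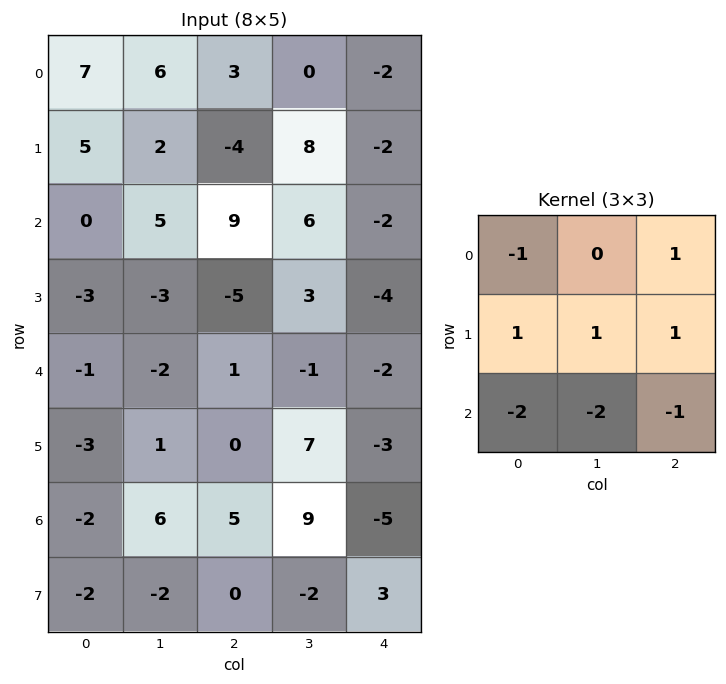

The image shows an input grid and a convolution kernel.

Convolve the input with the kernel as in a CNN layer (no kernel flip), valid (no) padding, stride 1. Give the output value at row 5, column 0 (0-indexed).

20

The receptive field on the input at this output position is [-3 1 0 / -2 6 5 / -2 -2 0]. Elementwise product with the kernel and sum: -3·-1 + 0·1 + -2·1 + 6·1 + 5·1 + -2·-2 + -2·-2 + 0·-1.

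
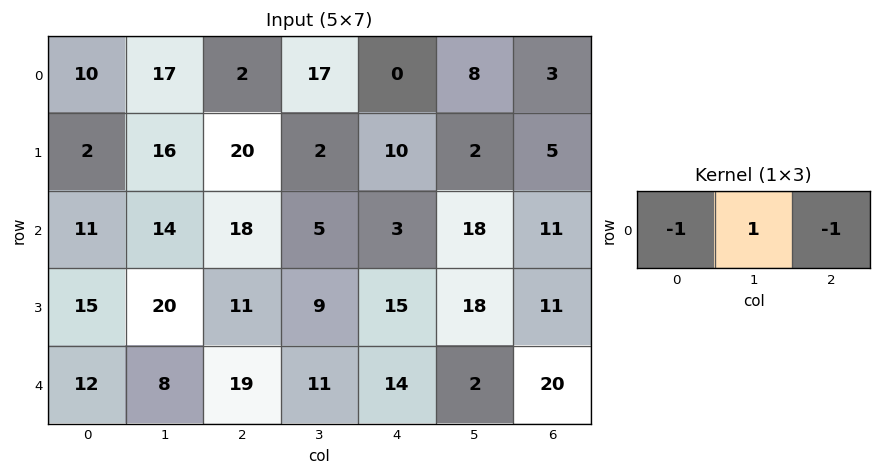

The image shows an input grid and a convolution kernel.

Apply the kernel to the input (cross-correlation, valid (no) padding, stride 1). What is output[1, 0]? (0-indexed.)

-6

The receptive field on the input at this output position is [2 16 20]. Elementwise product with the kernel and sum: 2·-1 + 16·1 + 20·-1.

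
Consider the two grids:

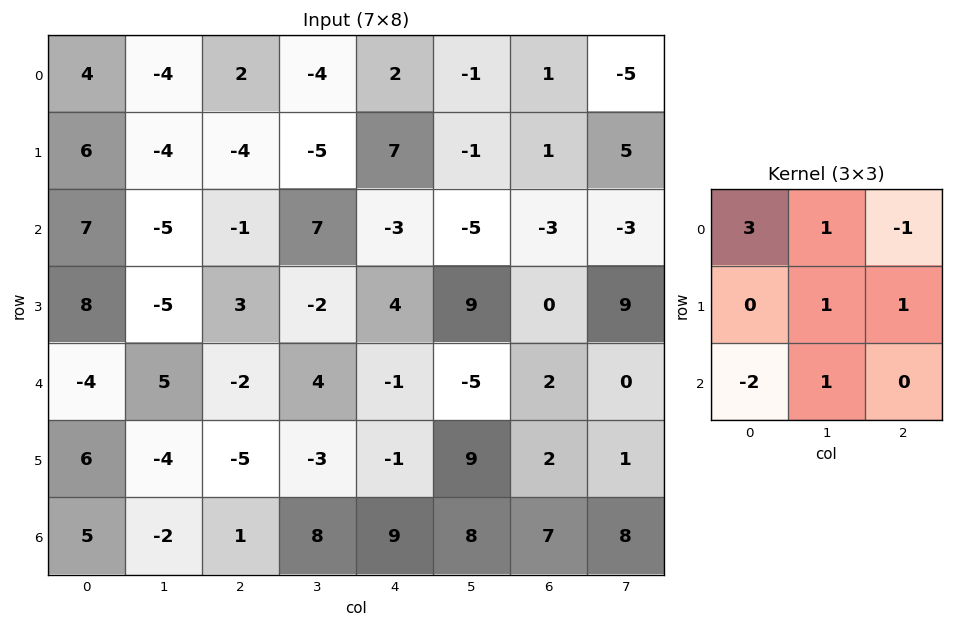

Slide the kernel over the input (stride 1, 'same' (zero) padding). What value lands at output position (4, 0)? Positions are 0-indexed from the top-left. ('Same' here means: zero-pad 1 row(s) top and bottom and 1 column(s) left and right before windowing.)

20

The receptive field on the zero-padded input at this output position is [0 8 -5 / 0 -4 5 / 0 6 -4]. Elementwise product with the kernel and sum: 0·3 + 8·1 + -5·-1 + -4·1 + 5·1 + 0·-2 + 6·1.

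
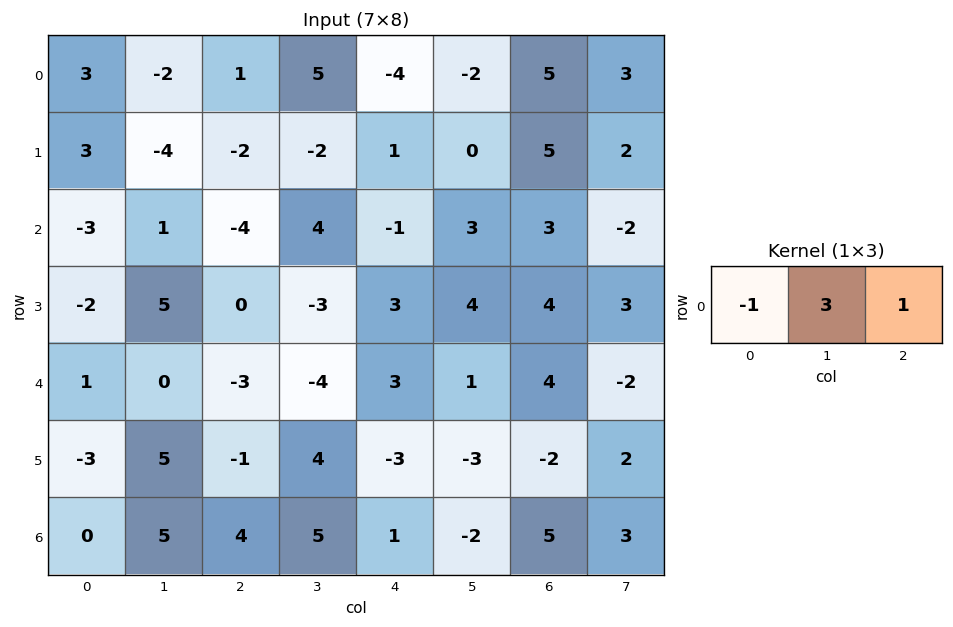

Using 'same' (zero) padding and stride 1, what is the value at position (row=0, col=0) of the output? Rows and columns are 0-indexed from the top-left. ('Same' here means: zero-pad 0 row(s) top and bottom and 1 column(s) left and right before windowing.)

7

The receptive field on the zero-padded input at this output position is [0 3 -2]. Elementwise product with the kernel and sum: 0·-1 + 3·3 + -2·1.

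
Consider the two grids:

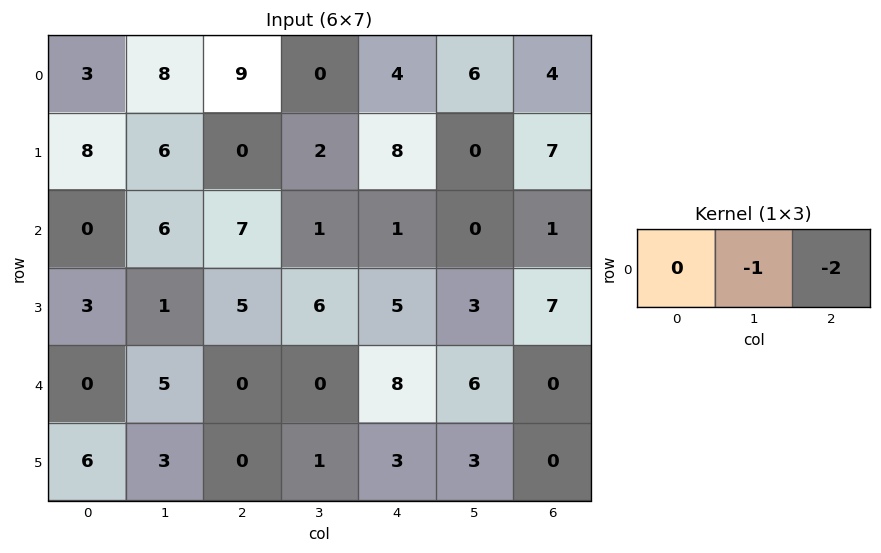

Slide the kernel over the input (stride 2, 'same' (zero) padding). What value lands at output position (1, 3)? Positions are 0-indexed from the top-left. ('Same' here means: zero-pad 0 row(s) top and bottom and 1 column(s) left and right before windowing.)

The receptive field on the zero-padded input at this output position is [0 1 0]. Elementwise product with the kernel and sum: 1·-1 + 0·-2.

-1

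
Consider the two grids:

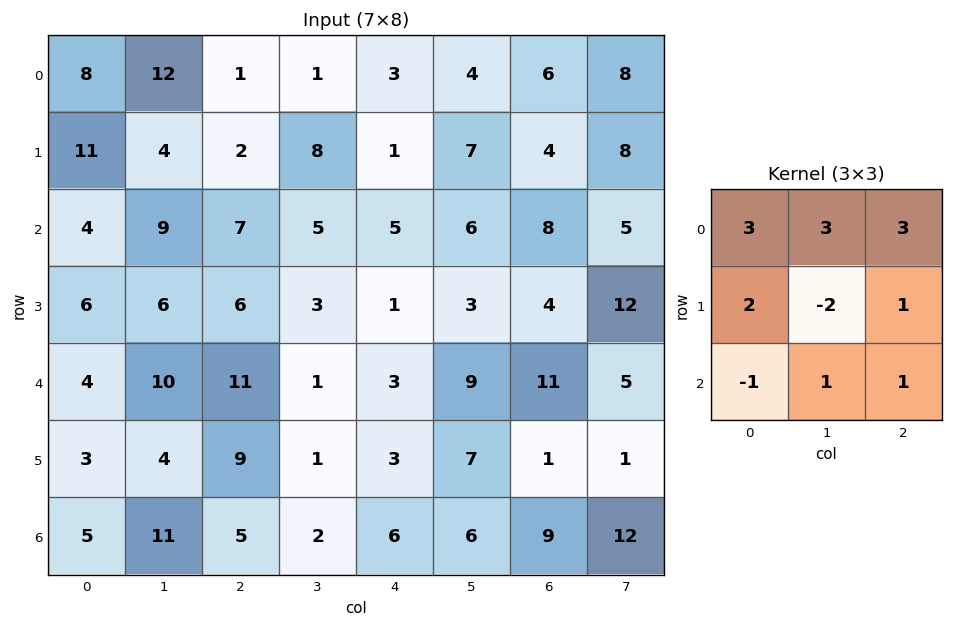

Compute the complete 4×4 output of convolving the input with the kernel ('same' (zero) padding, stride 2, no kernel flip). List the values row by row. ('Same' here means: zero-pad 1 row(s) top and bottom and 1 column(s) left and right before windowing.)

11 29 0 9
58 54 55 71
45 50 35 53
22 56 31 33

Output[0,0]: The receptive field on the zero-padded input at this output position is [0 0 0 / 0 8 12 / 0 11 4]. Elementwise product with the kernel and sum: 0·3 + 0·3 + 0·3 + 0·2 + 8·-2 + 12·1 + 0·-1 + 11·1 + 4·1.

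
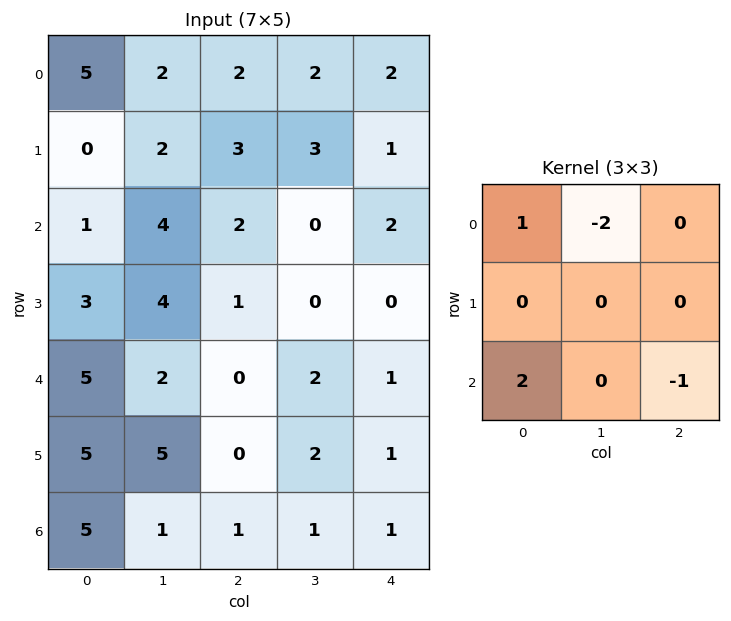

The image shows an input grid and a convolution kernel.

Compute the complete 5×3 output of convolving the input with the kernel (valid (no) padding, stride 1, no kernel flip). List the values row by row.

Output[0,0]: The receptive field on the input at this output position is [5 2 2 / 0 2 3 / 1 4 2]. Elementwise product with the kernel and sum: 5·1 + 2·-2 + 1·2 + 2·-1.

1 6 0
1 4 -1
3 2 1
5 10 0
10 3 -3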